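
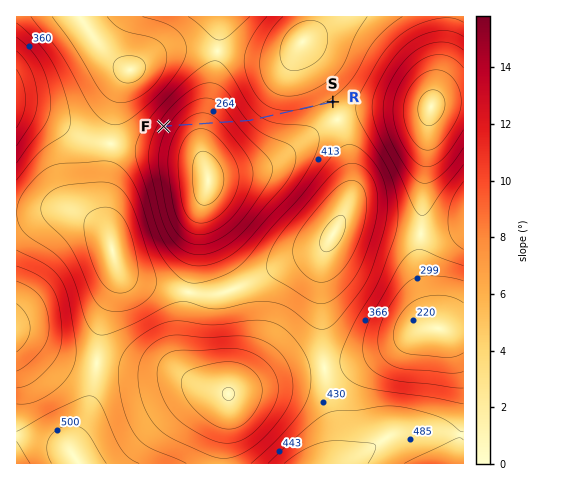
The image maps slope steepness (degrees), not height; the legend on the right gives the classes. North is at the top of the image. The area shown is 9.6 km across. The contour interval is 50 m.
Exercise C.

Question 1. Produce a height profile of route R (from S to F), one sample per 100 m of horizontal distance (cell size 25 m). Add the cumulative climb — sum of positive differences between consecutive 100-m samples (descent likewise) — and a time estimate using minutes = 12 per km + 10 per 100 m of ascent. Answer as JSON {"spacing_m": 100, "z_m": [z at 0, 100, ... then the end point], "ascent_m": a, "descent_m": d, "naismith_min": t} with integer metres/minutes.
{"spacing_m": 100, "z_m": [440, 444, 447, 449, 451, 452, 452, 451, 450, 448, 444, 440, 434, 427, 418, 407, 394, 379, 362, 346, 328, 310, 292, 274, 257, 243, 231, 222, 216, 215, 217, 224, 234, 248, 265, 285, 305, 321], "ascent_m": 118, "descent_m": 238, "naismith_min": 56}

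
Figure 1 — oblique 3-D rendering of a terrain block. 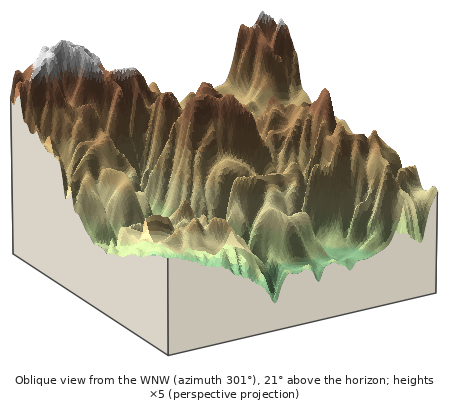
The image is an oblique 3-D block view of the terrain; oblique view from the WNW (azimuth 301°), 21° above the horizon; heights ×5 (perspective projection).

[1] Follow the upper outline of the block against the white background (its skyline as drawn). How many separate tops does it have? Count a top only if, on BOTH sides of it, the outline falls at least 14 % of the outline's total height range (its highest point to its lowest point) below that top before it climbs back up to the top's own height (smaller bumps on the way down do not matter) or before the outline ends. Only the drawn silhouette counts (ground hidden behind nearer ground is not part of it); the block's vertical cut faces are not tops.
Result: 2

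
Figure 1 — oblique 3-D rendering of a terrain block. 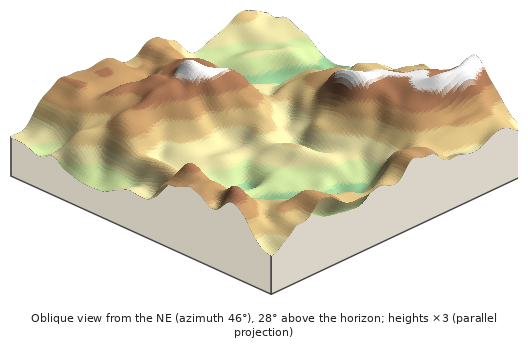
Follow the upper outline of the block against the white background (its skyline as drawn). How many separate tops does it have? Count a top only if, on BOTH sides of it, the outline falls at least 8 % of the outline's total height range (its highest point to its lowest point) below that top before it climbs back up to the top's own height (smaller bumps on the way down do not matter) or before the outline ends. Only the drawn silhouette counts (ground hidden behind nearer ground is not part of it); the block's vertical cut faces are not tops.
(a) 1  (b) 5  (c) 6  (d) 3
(d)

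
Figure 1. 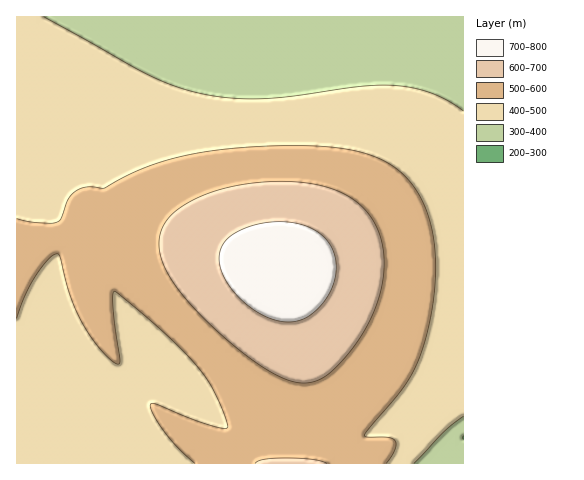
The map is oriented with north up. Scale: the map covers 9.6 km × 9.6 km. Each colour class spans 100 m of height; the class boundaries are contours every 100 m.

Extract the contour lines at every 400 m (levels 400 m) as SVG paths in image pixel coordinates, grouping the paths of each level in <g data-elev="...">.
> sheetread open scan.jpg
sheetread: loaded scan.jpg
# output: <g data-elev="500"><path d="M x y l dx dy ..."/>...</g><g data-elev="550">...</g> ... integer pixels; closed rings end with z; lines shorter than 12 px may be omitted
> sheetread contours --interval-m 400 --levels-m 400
<g data-elev="400"><path d="M414 463l30-31 19-16"/><path d="M463 111l-15-10-16-8-18-5-19-3-34 1-68 10-30 3-33-1-30-5-26-7-26-11-104-58"/></g>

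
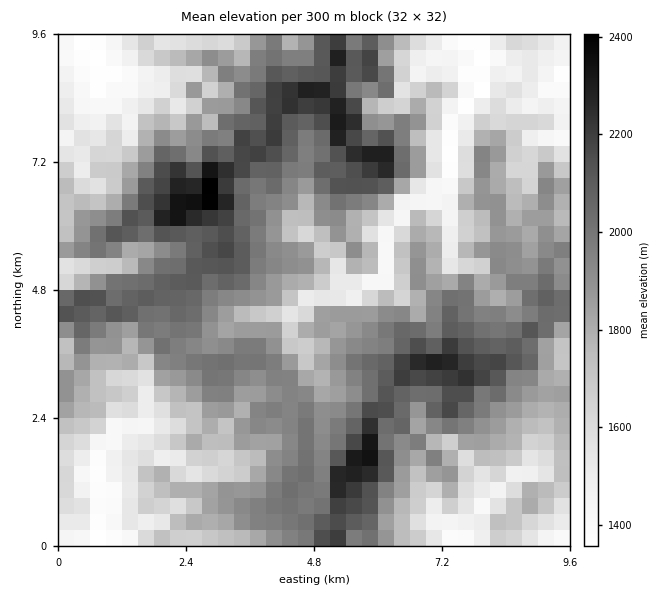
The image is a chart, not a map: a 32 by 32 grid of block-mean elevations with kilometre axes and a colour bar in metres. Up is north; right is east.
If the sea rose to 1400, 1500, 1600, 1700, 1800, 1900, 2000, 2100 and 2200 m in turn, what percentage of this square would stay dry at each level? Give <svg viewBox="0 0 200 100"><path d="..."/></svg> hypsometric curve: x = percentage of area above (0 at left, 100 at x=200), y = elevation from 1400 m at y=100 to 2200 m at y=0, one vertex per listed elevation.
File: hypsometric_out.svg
<svg viewBox="0 0 200 100"><path d="M189 100l-17-12-16-13-18-13-22-12-30-12-34-13-24-13-16-12"/></svg>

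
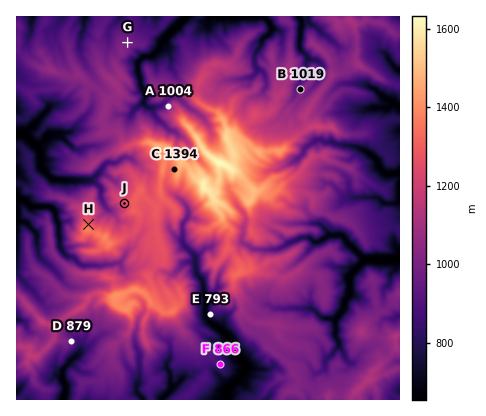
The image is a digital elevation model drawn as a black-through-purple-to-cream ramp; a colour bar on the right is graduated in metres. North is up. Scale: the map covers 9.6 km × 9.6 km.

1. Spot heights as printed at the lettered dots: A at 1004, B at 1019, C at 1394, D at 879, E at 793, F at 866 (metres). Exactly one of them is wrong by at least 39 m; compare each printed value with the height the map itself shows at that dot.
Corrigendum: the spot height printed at D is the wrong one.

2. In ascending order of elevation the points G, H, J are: G J H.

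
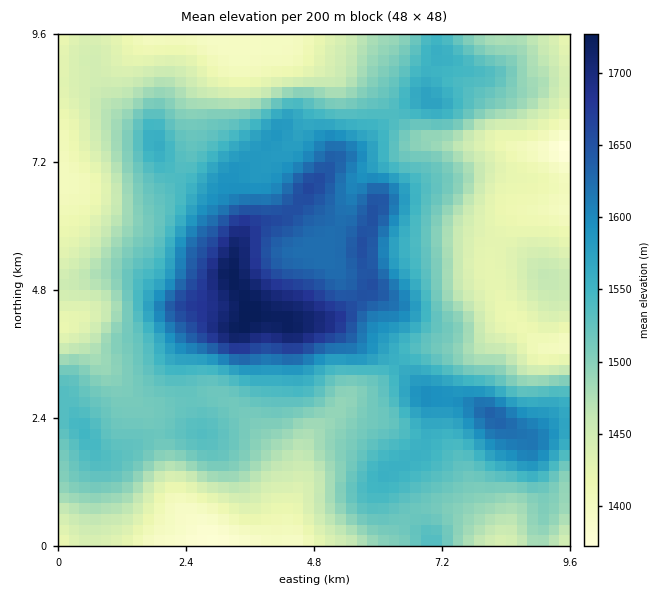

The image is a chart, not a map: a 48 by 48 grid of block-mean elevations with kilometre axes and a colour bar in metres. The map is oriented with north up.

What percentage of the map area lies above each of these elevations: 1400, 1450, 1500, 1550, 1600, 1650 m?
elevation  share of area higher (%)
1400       97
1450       77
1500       58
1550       29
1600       16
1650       7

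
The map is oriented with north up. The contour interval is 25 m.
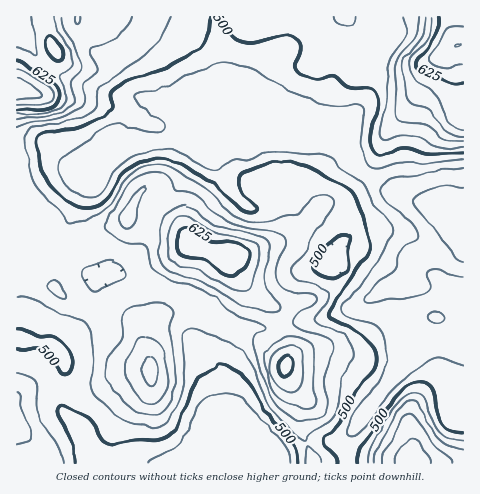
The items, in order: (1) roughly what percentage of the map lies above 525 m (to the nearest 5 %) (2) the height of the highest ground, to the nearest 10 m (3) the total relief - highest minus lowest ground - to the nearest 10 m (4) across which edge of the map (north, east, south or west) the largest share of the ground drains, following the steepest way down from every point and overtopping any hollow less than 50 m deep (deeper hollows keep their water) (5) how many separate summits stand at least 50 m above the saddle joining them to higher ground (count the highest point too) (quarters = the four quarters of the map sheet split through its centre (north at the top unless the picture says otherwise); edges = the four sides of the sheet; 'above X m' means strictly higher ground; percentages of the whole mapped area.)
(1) Roughly 40 % of the ground is higher than 525 m.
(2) The highest ground is at about 690 m.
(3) Highest minus lowest: about 280 m of relief.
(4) Most of the ground drains across the eastern edge.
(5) Counting only tops that stand 50 m proud, the map has 7 summits.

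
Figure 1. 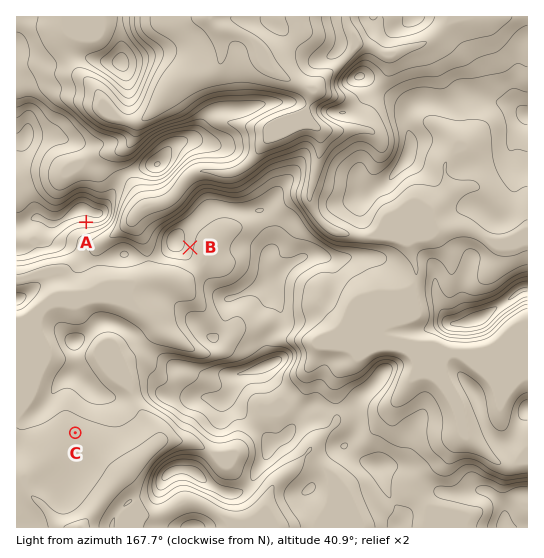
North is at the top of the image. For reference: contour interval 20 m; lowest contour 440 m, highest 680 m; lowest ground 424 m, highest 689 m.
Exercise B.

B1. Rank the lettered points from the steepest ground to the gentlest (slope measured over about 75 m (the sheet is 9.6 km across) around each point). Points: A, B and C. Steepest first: A B C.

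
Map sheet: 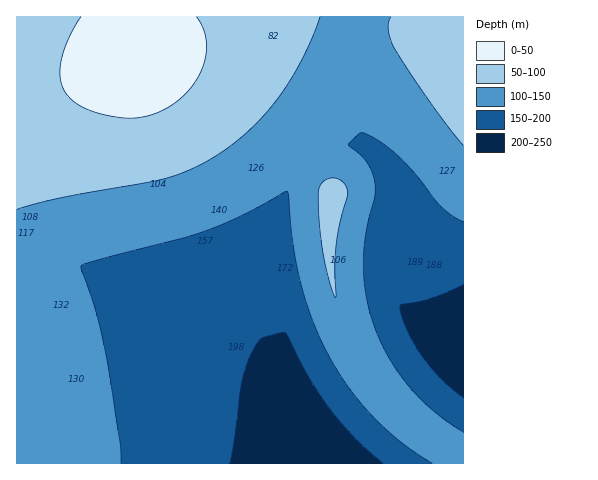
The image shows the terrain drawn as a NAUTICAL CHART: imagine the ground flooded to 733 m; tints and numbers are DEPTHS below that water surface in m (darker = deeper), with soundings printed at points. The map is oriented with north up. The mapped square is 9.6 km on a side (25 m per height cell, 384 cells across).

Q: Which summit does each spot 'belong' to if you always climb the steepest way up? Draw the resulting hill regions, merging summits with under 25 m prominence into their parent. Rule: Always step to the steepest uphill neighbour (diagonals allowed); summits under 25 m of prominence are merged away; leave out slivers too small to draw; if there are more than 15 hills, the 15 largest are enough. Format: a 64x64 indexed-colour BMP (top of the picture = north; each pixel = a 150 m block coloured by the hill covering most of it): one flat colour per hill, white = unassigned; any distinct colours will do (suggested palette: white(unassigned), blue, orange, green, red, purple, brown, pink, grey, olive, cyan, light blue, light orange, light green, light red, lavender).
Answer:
<image width="64" height="64" href="data:image/bmp;base64,Qk12CAAAAAAAAHYAAAAoAAAAQAAAAEAAAAABAAQAAAAAAAAIAAATCwAAEwsAABAAAAAAAAAA////ALR3HwAOf/8ALKAsACgn1gC9Z5QAS1aMAMJ34wB/f38AIr28AM++FwDox64AeLv/AIrfmACWmP8A1bDFABEREREREREREREREREREREREREREREREiIiIiIiIiIiERERERERERERERERERERERERERERERESIiIiIiIiIiIRERERERERERERERERERERERERERERESIiIiIiIiIiIhERERERERERERERERERERERERERERERIiIiIiIiIiIiERERERERERERERERERERERERERERERIiIiIiIiIiIiIRERERERERERERERERERERERERERERIiIiIiIiIiIiIhEREREREREREREREREREREREREREREiIiIiIiIiIiIiEREREREREREREREREREREREREREREiIiIiIiIiIiIiIRERERERERERERERERERERERERERESIiIiIiIiIiIiIhERERERERERERERERERERERERERESIiIiIiIiIiIiIiERERERERERERERERERERERERERESIiIiIiIiIiIiIiIRERERERERERERERERERERERERERIiIiIiIiIiIiIiIhERERERERERERERERERERERERERIiIiIiIiIiIiIiIiEREREREREREREREREREREREREREiIiIiIiIiIiIiIiIRERERERERERERERERERERERERESIiIiIiIiIiIiIiMxERERERERERERERERERERERERESIiIiIiIiIiIiIjMzERERERERERERERERERERERERERIiIiIiIiIiIiIjMzMRERERERERERERERERERERERERIiIiIiIiIiIiIjMzMxEREREREREREREREREREREREREiIiIiIiIiIiIjMzMzERERERERERERERERERERERERESIiIiIiIiIiIiMzMzMRERERERERERERERERERERERERIiIiIiIiIiIiMzMzMxERERERERERERERERERERERERIiIiIiIiIiIiIzMzMzEREREREREREREREREREREREREiIiIiIiIiIiIzMzMzMRERERERERERERERERERERERESIiIiIiIiIiIjMzMzMxERERERERERERERERERERERERIiIiIiIiIiIjMzMzMzEREREREREREREREREREREREREiIiIiIiIiIiMzMzMzMRERERERERERERERERERERERESIiIiIiIiIiIzMzMzMxERERERERERERERERERERERERIiIiIiIiIiIjMzMzMzEREREREREREREREREREREREREiIiIiIiIiIjMzMzMzMRERERERERERERERERERERERESIiIiIiIiIiMzMzMzMxERERERERERERERERERERERERIiIiIiIiIiIzMzMzMzEREREREREREREREREREREREREiIiIiIiIiIjMzMzMzMRERERERERERERERERERERERESIiIiIiIiIiMzMzMzMxEREREREREREREREREREREREREiIiIiIiIiIzMzMzMzERERERERERERERERERERERERESIiIiIiIiIjMzMzMzMRERERERERERERERERERERERERIiIiIiIiIiMzMzMzMxEREREREREREREREREREREREREiIiIiIiIiIzMzMzMzERERERERERERERERERERERERESIiIiIiIiIjMzMzMzMREREREREREREREREREREREREREiIiIiIiIiMzMzMzMxERERERERERERERERERERERERESIiIiIiIiIzMzMzMzERERERERERERERERERERERERERIiIiIiIiIjMzMzMzMRERERERERERERERERERERERERESIiIiIiIjMzMzMzMxERERERERERERERERERERERERERIiIiIiIiMzMzMzMzERERERERERERERERERERERERERESIiIiIiMzMzMzMzMREREREREREREREREREREREREREREiIiIiMzMzMzMzMxERERERERERERERERERERERERERERESIiEzMzMzMzMzEREREREREREREREREREREREREREREREREzMzMzMzMzMRERERERERERERERERERERERERERERERETMzMzMzMzMxERERERERERERERERERERERERERERERERMzMzMzMzMzEREREREREREREREREREREREREREREREREzMzMzMzMzMRERERERERERERERERERERERERERERERETMzMzMzMzMxERERERERERERERERERERERERERERERERMzMzMzMzMzERERERERERERERERERERERERERERERERMzMzMzMzMzMREREREREREREREREREREREREREREREREzMzMzMzMzMxERERERERERERERERERERERERERERERETMzMzMzMzMzERERERERERERERERERERERERERERERERMzMzMzMzMzMREREREREREREREREREREREREREREREREzMzMzMzMzMxERERERERERERERERERERERERERERERETMzMzMzMzMzERERERERERERERERERERERERERERERERMzMzMzMzMzMRERERERERERERERERERERERERERERERMzMzMzMzMzMxEREREREREREREREREREREREREREREREzMzMzMzMzMzERERERERERERERERERERERERERERERETMzMzMzMzMzMRERERERERERERERERERERERERERERERMzMzMzMzMzMxEREREREREREREREREREREREREREREREzMzMzMzMzMz"/>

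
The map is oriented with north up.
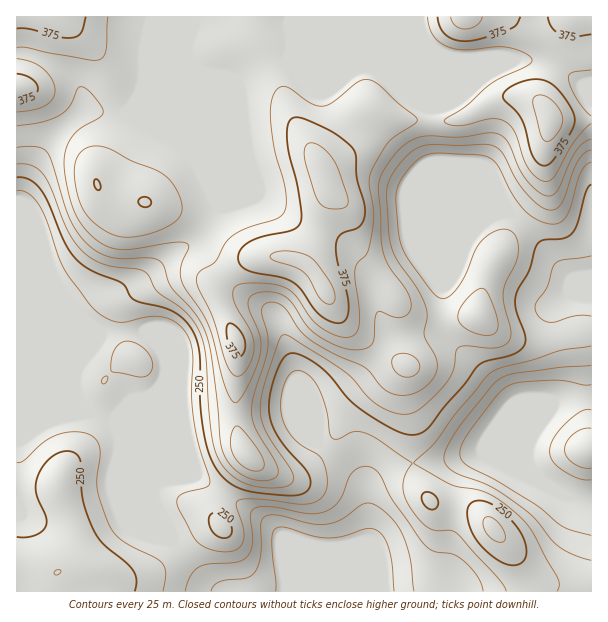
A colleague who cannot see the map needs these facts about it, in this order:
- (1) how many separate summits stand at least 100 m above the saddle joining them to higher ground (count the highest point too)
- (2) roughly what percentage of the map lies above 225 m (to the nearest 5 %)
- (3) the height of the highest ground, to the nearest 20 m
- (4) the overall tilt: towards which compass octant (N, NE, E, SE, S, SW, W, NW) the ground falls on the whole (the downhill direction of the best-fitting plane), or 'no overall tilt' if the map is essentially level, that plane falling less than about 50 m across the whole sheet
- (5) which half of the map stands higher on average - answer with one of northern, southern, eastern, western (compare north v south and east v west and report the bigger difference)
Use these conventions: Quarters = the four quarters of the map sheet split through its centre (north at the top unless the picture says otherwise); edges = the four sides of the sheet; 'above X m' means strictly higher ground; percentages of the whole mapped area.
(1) There is 1 summit with 100 m or more of prominence.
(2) Ground above 225 m makes up about 70 % of the sheet.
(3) The highest ground is at about 420 m.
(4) The general tilt is down to the south (the land rises towards the north).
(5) Taken as a whole, the northern half is higher than the southern.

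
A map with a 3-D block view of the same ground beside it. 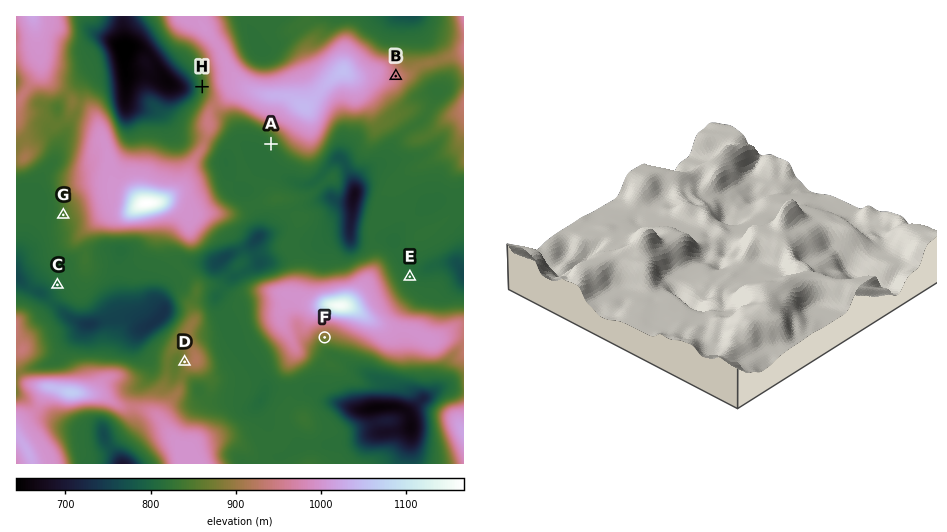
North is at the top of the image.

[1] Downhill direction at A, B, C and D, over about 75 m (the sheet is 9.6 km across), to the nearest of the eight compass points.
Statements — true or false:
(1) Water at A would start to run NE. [false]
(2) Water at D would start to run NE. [false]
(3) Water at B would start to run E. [true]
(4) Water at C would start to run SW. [true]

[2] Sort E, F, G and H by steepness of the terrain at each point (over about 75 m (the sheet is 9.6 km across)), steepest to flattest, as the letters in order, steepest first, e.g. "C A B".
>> H F G E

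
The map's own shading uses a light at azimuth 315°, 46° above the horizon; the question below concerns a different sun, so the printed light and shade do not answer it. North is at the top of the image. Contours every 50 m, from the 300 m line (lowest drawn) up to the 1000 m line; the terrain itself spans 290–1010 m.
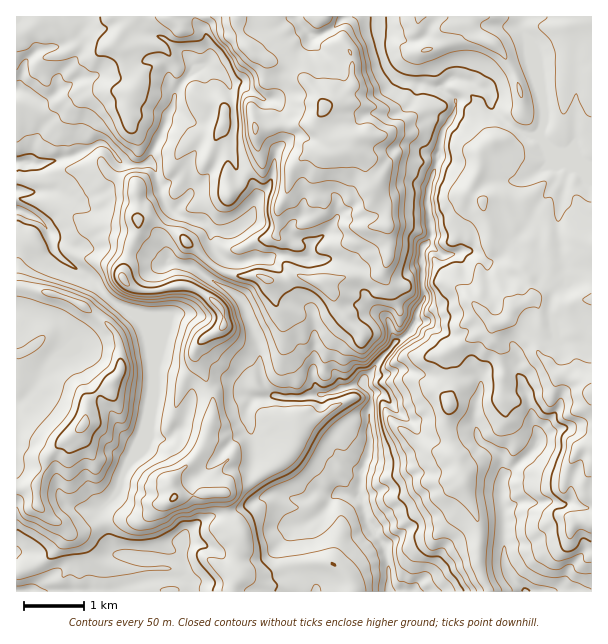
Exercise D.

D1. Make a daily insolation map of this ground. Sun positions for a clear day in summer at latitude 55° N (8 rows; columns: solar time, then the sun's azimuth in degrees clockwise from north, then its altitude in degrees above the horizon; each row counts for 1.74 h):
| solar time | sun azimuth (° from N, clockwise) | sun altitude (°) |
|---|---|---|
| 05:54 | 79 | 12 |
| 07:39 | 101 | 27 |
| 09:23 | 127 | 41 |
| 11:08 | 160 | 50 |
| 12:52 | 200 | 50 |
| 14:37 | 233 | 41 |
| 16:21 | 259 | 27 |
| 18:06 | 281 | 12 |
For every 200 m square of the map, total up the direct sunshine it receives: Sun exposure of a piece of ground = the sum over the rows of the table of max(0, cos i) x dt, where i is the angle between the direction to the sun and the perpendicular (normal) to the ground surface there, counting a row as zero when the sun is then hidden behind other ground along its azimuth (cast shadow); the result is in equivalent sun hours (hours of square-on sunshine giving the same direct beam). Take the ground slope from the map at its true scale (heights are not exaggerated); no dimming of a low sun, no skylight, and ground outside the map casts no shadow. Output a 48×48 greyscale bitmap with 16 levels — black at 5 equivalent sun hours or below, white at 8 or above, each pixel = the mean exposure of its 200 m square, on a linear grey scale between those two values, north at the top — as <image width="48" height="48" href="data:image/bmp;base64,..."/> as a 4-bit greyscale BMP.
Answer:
<image width="48" height="48" href="data:image/bmp;base64,Qk32BAAAAAAAAHYAAAAoAAAAMAAAADAAAAABAAQAAAAAAIAEAAATCwAAEwsAABAAAAAAAAAAAAAAABEREQAiIiIAMzMzAERERABVVVUAZmZmAHd3dwCIiIgAmZmZAKqqqgC7u7sAzMzMAN3d3QDu7u4A////AP7e7d3cu6uqm83Lu8zMqord3d3Zed7t3d/szd3MzMut67uqvN3biXnt3e3Ii+7+75rf7duru7q9qbp2iquXiWre/tzKq97v3czO/9zN3cumnMyYVmV4hknN/ty6mrvN/N7+7d3//+uc3MmJiJiag72avty6msy83v/+mL3d7/64q6arq6maeNvbrNy6marLze/GWKqIvv/+vGarvMqYS+zN3N25qqiXZ8qIzduImc7v/9uKqauEa8zd3d2pm6qbvcu77e2Zm7iIiK79zLzLrLrN3N2ri8zNzJnN7v2nZ3m4h4rf/cvKiKzaq7u8maqbzLre7u3IMAO8q7qs79u4l5qszLmsu3h43Kmu7tnal4VcyKq7vduqmKzMu6mJ3ad2vKmK3s3MmJh6y3q7vN2pl73amqmd/cqZWaqFfNzdqMuZypq7u87Jhrx5vLrM7rvZirqXWKvsqJyoqJq7u7z8Y5F8vN3M3L7s/bupiJ3aqGy5mZl1ITOOxTXMzLy83a7qrcu6lp3KqWvLqq3L3aggBI3Myay5upvNu8y7lVjLqWrdqsy+7s79Z5rKmrury8zNycy7qGOJh2ndzcy87bzfyoyt3czcq925mczLuph2V3nd3dy83d3u/BG7zd3u3dyqqrvMu7uXeIh+/+qc3d3e7sABaK7uzMq7u7q7zM2FiJdUv8ec3c3eypkwJavN3sy7y7urzdgEmZlCWUWd3b3sdUqiW5zbvMu8u7zN7WA6zM3d5ia9y6zZrO6ii7y5q8y8zN7sUATu7u79EDvtzN7czf72Pcqaqbu5moQAAFzbQkhgCP/t3v283uygbLiaqrmrqSI2abt2hSAF6lQyqUWJu9yAGJmqvKq7u5q5vaYnrLveZpZHVXibzM3DMUiLuqu7zLyauZh7zM7oi77//szd3cu1Ctu9y7u7zKpqzLuK3NtXl0SMvOqb3uy9Vs3Mu6u7umKdy6qszZEoy6dK3O7Lq8q5GM3Lu7uqq0zsuYmJqEjd7rmc7t3bvLqYO83Lu8u6u9y6qquZlZ2r3sl33d3NzcqoK827u7u7ury7zMuqqIy7qrq2vd3tzMmZJpqomZu7qrq8zMySJtzdqazXvd7u27u9ZJm8u7mrq3d3irpVWL3MuK3Wnd7u7Ku7o5q8zMy7u/7uyFXP6qzJqq3JeczNy5i6lru8zLu7vN3d3bz/6mqqqpzeuau7ze3NxpmLupvMzN3N3N7dzXmJqXrN7dy5eFeqyWmXady8zN3c3d7Mu6mrp4maqZzLlmVqvXmYrdu8zMu93u28zdrMtHZHq6u8yWaIqpmpm7q8zJ3rvMy7y7q5dXLey7iaqFZ4Z9uaq5q7u+7dyqmaq813ibrd3JialXic3arLy4u7vMzezdzLrNuZm+/typqrl4rf7e3M6pu7u+q97N7czNirvO66upm7h5ne/u7e2au7zN7LvKvLzKzs3sqqqXi5R5qYnO/tmbzMzM3d3Kmru+7JzLqqqckkaarNvMymeszMzLvMy7y83eud28u7mt6zi7vMy7vMzLqqvA=="/>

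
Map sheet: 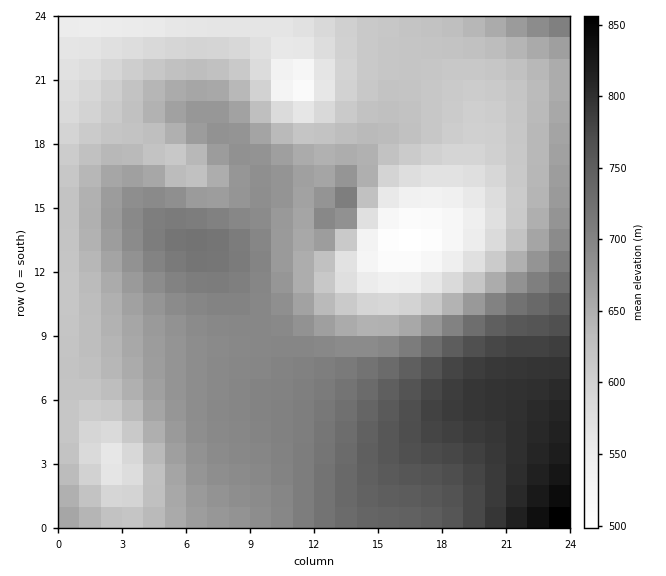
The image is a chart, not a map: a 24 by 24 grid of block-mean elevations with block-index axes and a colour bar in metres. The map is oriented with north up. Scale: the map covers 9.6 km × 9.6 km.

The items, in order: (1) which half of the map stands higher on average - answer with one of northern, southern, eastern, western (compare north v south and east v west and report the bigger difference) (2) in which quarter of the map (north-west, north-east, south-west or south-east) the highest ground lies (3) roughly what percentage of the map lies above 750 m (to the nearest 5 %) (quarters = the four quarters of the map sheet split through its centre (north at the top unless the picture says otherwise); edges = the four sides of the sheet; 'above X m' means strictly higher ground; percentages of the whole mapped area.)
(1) The southern half stands higher on average than the northern half.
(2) The highest ground is in the south-east quarter.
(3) Ground above 750 m makes up about 15 % of the sheet.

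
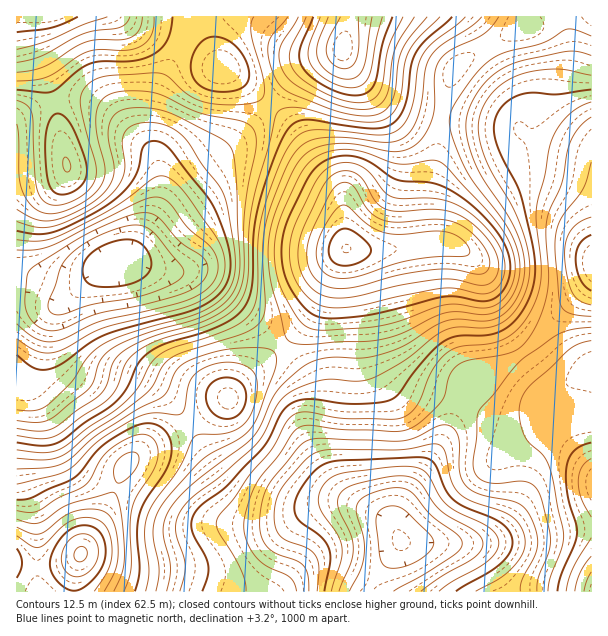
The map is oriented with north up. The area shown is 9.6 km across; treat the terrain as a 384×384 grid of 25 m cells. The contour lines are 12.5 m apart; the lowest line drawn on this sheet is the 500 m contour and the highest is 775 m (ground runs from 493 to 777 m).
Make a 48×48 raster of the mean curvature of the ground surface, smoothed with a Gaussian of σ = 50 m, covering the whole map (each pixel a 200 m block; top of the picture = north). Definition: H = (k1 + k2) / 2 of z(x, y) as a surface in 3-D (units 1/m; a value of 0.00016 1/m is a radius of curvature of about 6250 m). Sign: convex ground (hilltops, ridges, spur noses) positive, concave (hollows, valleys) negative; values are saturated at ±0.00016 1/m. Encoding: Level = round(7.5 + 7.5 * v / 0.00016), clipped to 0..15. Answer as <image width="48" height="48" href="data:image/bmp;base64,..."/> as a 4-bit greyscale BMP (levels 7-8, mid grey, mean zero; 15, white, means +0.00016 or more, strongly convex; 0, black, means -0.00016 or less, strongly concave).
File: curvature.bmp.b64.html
<image width="48" height="48" href="data:image/bmp;base64,Qk32BAAAAAAAAHYAAAAoAAAAMAAAADAAAAABAAQAAAAAAIAEAAATCwAAEwsAABAAAAAAAAAAAAAAABEREQAiIiIAMzMzAERERABVVVUAZmZmAHd3dwCIiIgAmZmZAKqqqgC7u7sAzMzMAN3d3QDu7u4A////AGVXrKdniHZneIiJvMlTNXd3eJmqmHd4m3VZ39qImYd4iZmJvMqGVVZmZ3d4mYh4q5Zr//2YeIiImZh3mru5dURERVRFZ3ZmiaVb//6WVWd4iIdVaKu7lkREQzIiNFVVZ5RJ//6WREVmZ4dURoqqllRUQyESI1ZlVWI3zuynQzREVndkRniYdURVVEM0RWd3ZkI3mZqoZDMzRoh1RXdlQzRVZ4d3d3d4iERndmeZhlREV4hlVWZURENFebu6l2ZommeIdmeaqYdmd3dVVmVEVVMzat3cqGVXq5mYd4q7u5iIiHZVZmVVZ2QzWM3cqGVXrKqHec3dy6mIiHZmd2VWd3ZURpzLqHZnq6hkat//7KiImYh3dlVWd3iGRGmqmId3iYYyWM3v/ad3mrqXVVZ4iIq4U0eZiIh3d1MSR4m+/Zdnm92VM1eZmJvKY0eYiIiHZTIjVlV6y4Zorf6kEliqmavKdmiYiJmHZjM0VTJHmGZ5v/+kI2mqmau6h4iIiZmHd1VVVCEldmeKz/6mVniJmZmZd3dmeaqYh3d2ZUNGd4mrzMupiHd4iIiHZVVVaJmZiJmIiIiJmru7uqmamHZnh3d3ZERERniZmaiImru7ze3LupmZh2VWd3eHZDRERFZ5qpdWiru7ze3LupiIeHdmd4iIZDRVQzRpq2QzV5mZmruqupiHeJh2d4iYZDRndTNXmlMRNXdmZmZnmZh2aJmHd4iYdTWLpkNGeFQiNFVEMzIkZ4h2Z5mHd3eIdla+2FNFVnZVRERDMyEAE2iHeJqYh2Z4h2jf+mRWVYiHZVRERDIAAEipmry6mHd4h3nv/HVmVGd3ZVVVRVQgACi7q83cupiIiIr//oZmREVUMzRURVZBADjMu87u3Lu6qq3//YZVQ0VTIRI0RWh0EUnMur3+3MzMzd//63VEM2iGMQEjNXmXQ1i8uaztyqvM3v/9uGRERZvchDIjRYmXZVesuZrMqHiavd25dlRVV6z/2oZURXiHZVabqYnMlURniqqXZVVmaJvv/8qGVWZ3ZUV5qIrdpTNWd4h2VWd3eInP//yoZVZ3dlVomIvvx0Rnd3dlVXiYd2eu/+ypdlaJl1RXmZv/6nZ4iIhlRXmYd2ad/smIdleKl1RHmqvv64d4iZhlVomXZmau/IZVVFeJh1RGmqq9yod4mqhlVomXVme+6mREM0Z3dlRFiZmamGZomqhUVomXVVe9yWREREVmZVRWiamIdURpq5dURXmYZUasqFRVZmZ3ZmZnmrmGUyN6u5dURWiYdUV5h1VWd3iZiId4m7l1MQNqy6hkRWeJdkVmZlVnd3mruqqZmZdSEBN6zLl1RVZ4iHd2VVZnd3iszNyod2QgATaKzcqGVVVniZmXVFVndmeb3tyWRDEAA2ms7+yoZVVWeKqoVEV4h2Z6zMp1RCAABIq87+3KmHd2Z5mYZEabqGVompdmZkEAFYqqzdzLuqqYZ4iZhmi8uWVniHd4mWMRJYh3iZmqvNy5eIiqmIm8p1V3d3eKzJUyNXd2Vnd4rMqHeA=="/>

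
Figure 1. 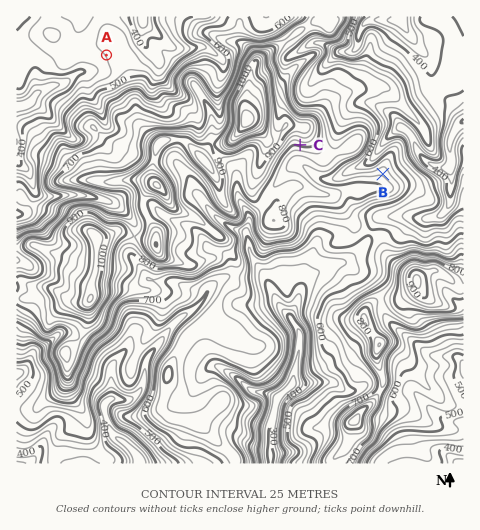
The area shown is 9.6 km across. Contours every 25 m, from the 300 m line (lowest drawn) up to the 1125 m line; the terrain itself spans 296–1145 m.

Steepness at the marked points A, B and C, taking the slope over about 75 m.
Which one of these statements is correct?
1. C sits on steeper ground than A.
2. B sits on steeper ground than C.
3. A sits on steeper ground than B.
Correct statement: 1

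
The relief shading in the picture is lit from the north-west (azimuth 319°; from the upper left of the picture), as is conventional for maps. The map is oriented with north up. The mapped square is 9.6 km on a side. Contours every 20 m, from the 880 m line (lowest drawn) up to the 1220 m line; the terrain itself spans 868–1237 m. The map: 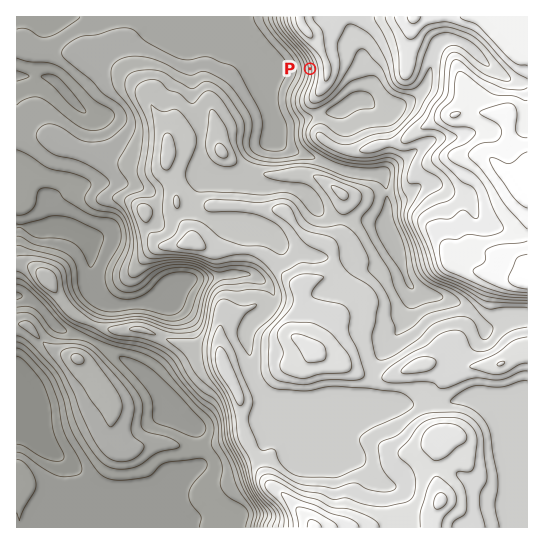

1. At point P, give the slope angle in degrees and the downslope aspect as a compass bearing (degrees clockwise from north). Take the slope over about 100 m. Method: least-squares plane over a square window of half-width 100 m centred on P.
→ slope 19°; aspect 264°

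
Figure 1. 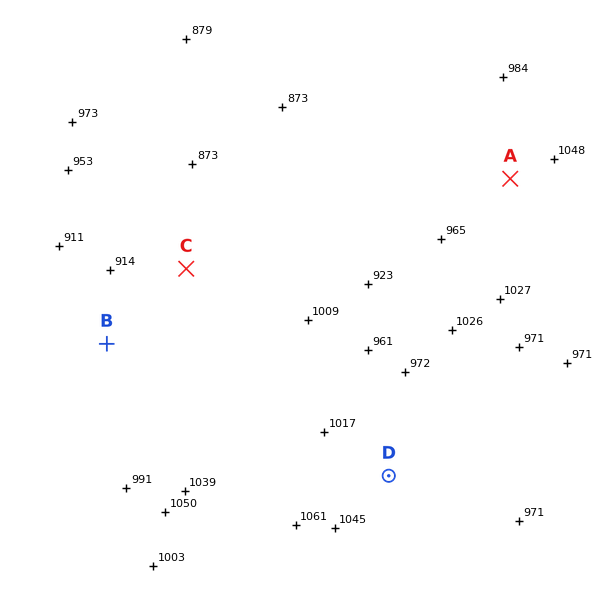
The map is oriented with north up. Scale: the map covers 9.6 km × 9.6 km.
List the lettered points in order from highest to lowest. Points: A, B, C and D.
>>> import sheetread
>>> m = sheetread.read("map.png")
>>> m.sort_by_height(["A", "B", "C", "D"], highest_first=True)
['A', 'D', 'B', 'C']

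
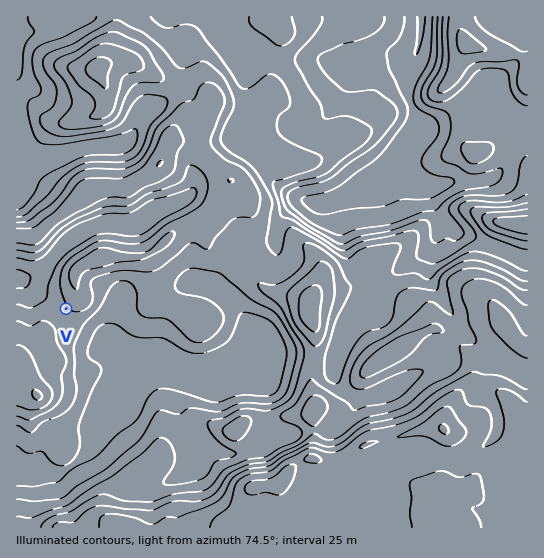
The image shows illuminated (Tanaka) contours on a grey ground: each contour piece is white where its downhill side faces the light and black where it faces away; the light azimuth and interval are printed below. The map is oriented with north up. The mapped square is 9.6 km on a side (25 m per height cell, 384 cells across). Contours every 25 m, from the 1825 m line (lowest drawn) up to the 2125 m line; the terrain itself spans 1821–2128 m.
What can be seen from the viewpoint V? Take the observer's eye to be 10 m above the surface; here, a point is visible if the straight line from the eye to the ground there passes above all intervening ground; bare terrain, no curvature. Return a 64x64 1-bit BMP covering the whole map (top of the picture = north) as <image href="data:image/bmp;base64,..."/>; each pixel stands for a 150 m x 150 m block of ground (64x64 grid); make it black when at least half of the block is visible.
<image width="64" height="64" href="data:image/bmp;base64,Qk0+AgAAAAAAAD4AAAAoAAAAQAAAAEAAAAABAAEAAAAAAAACAAATCwAAEwsAAAIAAAAAAAAA////AAAAAAAfn//AAAAAAA///+AAAAAAB///4AAAAAAD///wAAAAAAH8H/gAAAAAAfwD/4AAAAAA/gH/wAAAAAD/gP/AAAAAAH/A/PAAAAAAf8DAf8AAAAB/8MAf8AAAAH//4Bx/CAAAf//wCB/4AAB///j4B/gAAH////gD/AAAP////AH8ABA////8AD4EMT////wABxghv///+CABgGH////4MAAAwf///jg4AADvf/+AGB4AAP4//AAYBwAA/g/+ABwAAAD+Af4AOAAAAP4B/wB4AAAA/wA/AHgAAAD/AAAB8AAAAP8AAAH4AAAA/wAAAfgAAADiAAAAOAAAAOAAAAAMAAAA4AAAAAAAAADgAAAAAAAAAPAAAAAAAAAA8AAAAAAAAAC4AAAAAAAAAAgAAAAAAAAABAAAAAAAAAAAAAAAAAAAAAAAAAAAAAAAAAAAAAAAAAAAAAAAAAAAAAAAAAAAAAAAAAAAAAAAAAAAAAAAAAAAAAAAAAAAAAAAAAAAAAAAAAAAAAAAAAAAAAAAAAAAAAAAAAAAAAAAAAAAAAAAAAAAAAAAAAAAAAAAAAAAAAAAAAAAAAAAAAAAAAAAAAAAAAAAAAAAAAAAAAAAAAAAAAAAAAAAAAAAAAAAAAAAAAAAAAAAAAAAAAAAAAAAAAAAAAAAAAAAAAAAAAAAAAAAAAAAAA=="/>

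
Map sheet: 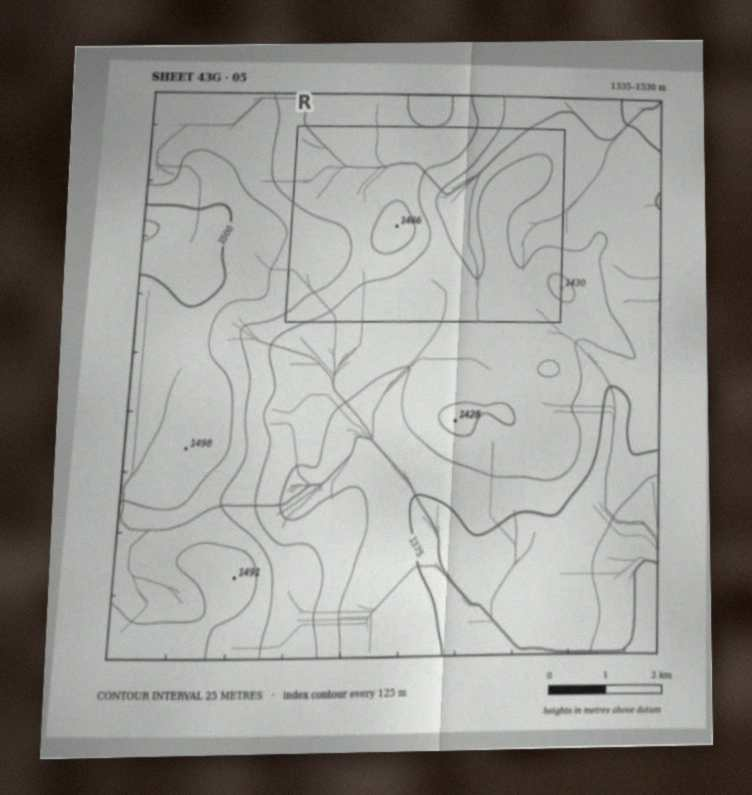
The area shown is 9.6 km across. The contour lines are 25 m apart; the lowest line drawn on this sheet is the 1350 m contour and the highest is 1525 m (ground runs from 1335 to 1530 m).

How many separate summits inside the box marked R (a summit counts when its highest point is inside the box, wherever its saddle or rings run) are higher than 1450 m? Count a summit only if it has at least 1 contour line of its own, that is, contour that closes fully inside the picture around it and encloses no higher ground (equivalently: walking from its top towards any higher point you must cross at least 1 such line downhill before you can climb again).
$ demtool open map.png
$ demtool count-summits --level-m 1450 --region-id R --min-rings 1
1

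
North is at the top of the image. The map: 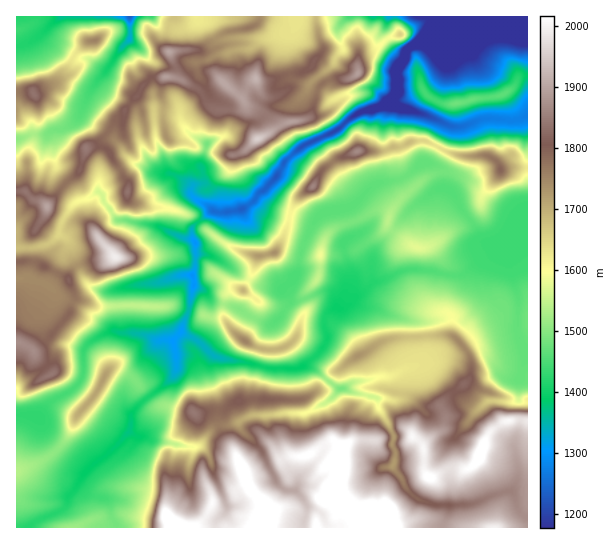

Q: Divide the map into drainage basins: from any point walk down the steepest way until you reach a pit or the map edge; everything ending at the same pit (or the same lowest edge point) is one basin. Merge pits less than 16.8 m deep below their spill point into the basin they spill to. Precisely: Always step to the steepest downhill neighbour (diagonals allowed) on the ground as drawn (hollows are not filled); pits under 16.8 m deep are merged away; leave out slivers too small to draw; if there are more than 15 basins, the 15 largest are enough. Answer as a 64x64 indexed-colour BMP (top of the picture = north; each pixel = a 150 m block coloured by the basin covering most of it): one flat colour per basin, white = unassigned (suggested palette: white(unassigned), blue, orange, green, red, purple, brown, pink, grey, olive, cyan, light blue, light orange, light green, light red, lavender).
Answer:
<image width="64" height="64" href="data:image/bmp;base64,Qk12CAAAAAAAAHYAAAAoAAAAQAAAAEAAAAABAAQAAAAAAAAIAAATCwAAEwsAABAAAAAAAAAA////ALR3HwAOf/8ALKAsACgn1gC9Z5QAS1aMAMJ34wB/f38AIr28AM++FwDox64AeLv/AIrfmACWmP8A1bDFABERESIRERERERIiIiIiIiERERERERERERERERERERERERESIiIiIRIiIiIiIiIiIRERERERERERERERERERERERERIiIiIiIiIiIiIiIiIhERERERHu7u7hERERERERERIiIiIiIiIiIiIiIiIiIiERERERHu7u7u4RERERERERIiIiIiIiIiIiIiIiIiIiERERERHu7u7u7hEREREREREiIiIiIiIiIiIiIiIiIiEREREREe7u7u7u4RERERERESIiIiIiIiIiIiIiIiIiIRERERERHu7u7u7hERERERERwiIiIiIiIiIiIiIiIiIREREREREe7u7u7uERERERERHMwiIiIiIiIiIiIiIiIhERERERER7u7u7u4REREREREczMwiIiIiIiIiIiIiIhERERERERHu7u7u7hERERERERzMzMIiIiIiIiIiIiIiERERERERGO7uERHuERERERERHMzMwiIiIiIiIiIiIiERERERERiIgREREREREREREREczMzMIiIiIiIiIiIiERERERERiIiBERERERERERERERzMzMwiIiIiIiIiIiIRERERERGIiBERERERERERERERHMzMzMIiIiIiIiIkQRERERERGIiIgREREREREREREREczMzMzCIiIiJERERERBEREREYiIiIERERGIgRERERERzMzMzMwiIiJEREREREREERERGIiIiBERGIiIERERERHMzMzMwSIiIkREREREREQRERERiIiIGIiIiIiBEREREczMzMERQiIkRERERERERBEREREYiIiIiIiIiIgRERERzMxMFERCIkREREREREREQRERERGIiIiIiIiIiIERERHMxERERERERERERERERERBERERERiIiIiIiIiIgREREcxEREREREREREREREREREERERERERiIiIiIiIiBERERzAREREREREREREREREREVVEREREREYiIiIiIiBEREREAAEREREREREREREREREVVVVEREREREYiIiIiHcREREQAABERERERERERERERBFVVVUREREREREREREXd3cRERAAAARERERERERERERBEVVVVVERERERERERERd3d3d3cAAABERERERERERESqERFVVVURERERERERERF3d3d3dwAAAARERERERERKqqoREVVVVRERERERERERF3d3d3d3AAAABKqqqqqqqqqqqhERVVVVEREREREREREXd3d3d3cAAAAKqqqqqqqqqqqqoRVVVVURERERERERERd3d3d3dwAAAAqqqqqqqqqqqqqrtVVVVVERERERERERF3d3d3d3AAAAGqqqqqqqqqqqq7u1VVVVVRERERERERERd3d3d3cAABEaqqqqqqqqqqq7u7tVVVVVERERERERERF3d3d3dxERERERGqqqqqqqu7u7u1VVVVURERERERERF3d3d3d3ERERERERu7u7u7u7u7tmZlVVVREREREREREXd3d3d3cRERERERu7u7u7u7u7ZmZmZVVVEREREREREXd3d3d3dxERERERu7u7u7u7u7ZmZmZlVVVREREREREREXd3d3d3ERERERG7u7u7u7u7ZmZmZmZVVVURERERERERF3d3d3cREREREbu7u7u7u7ZmZmZm/1VVVVVRERERERERd3d3dxEREREREbu7u7u2ZmZmZv//VVVVVVVRURERERERd3d3ERERERERG7ZmZmZmZmZv///1VVVVVVVVERERERF3d3cRMzERERERZmZmZmZmZm////9VVVVVVVUREREREXd3dwMzMxERERFmZmZmZmZmb/////VVVVVVVVURERERF3d3AzMzMREREWZmZmZmZmb//////1VVVVVVVVERERERd3cDMzMzEREWZmZmZmZmZv/////xVVVVVVVVVVEREREXdwMzMzMRERZmZmZmZmZv////8REVVVVVVVVVVRERERERADMzMxERZmZmZmZmZm////8REREVVVVVVVVVUREZmREAMzMzMRZmZmZmZmERER//8RERERERmZVVVVmZmZmZEQAzMzMzNmZmZmEREREREf/xERERERGZmZmZmZmZmZkRADMzMzM2ZmZmYRERERERERERERERERmZmZmZmZmZmREAMzMzMzNmZmYRERERERERERERERERGZmZmZmZmZmZEQADMzMzMzNmZhERERERERERERkREREZmZmZmZmZmZkRAAMzMzMzM2ZmERERERERERERGZkRERmZmZmZmZmZmREAAzMzMzMzNmYREREREREREREZmZERGZmZmQAACZmZEQAzMzMzMzM2ZhEREREd0RERERGZmZmZAAAAAAABERERMzMzMzMzMzNmEREREd3REREREZmZmZAAAAAAAAEREREzMzMzMzMzMzMzERERHd3d3RERERGZAAAAAAAAARERETMzMzMzMzMzMzMREREd3d3d3dERERAAAAAAAAABERERMzMzMzMzMzMzMxERER3d3d3d0REREAAAABAAABEREREzMzMzMzMzMzMwERERHd3d3d3dEREQAAABEQAAERERETMzMzMzMzMzMzAAAA3d3d3d3d0RERERAAERAAERERERMzMzMzMzMzMzMAAAAN3d3d3d3REREREQEREAAREREREzMzMzMzMzMzMwAAAAAA3d3d3dEREREREREAABERERETMzMzMzMzMzMzMAAAAAAN3d3dEREREREREQAAERERER"/>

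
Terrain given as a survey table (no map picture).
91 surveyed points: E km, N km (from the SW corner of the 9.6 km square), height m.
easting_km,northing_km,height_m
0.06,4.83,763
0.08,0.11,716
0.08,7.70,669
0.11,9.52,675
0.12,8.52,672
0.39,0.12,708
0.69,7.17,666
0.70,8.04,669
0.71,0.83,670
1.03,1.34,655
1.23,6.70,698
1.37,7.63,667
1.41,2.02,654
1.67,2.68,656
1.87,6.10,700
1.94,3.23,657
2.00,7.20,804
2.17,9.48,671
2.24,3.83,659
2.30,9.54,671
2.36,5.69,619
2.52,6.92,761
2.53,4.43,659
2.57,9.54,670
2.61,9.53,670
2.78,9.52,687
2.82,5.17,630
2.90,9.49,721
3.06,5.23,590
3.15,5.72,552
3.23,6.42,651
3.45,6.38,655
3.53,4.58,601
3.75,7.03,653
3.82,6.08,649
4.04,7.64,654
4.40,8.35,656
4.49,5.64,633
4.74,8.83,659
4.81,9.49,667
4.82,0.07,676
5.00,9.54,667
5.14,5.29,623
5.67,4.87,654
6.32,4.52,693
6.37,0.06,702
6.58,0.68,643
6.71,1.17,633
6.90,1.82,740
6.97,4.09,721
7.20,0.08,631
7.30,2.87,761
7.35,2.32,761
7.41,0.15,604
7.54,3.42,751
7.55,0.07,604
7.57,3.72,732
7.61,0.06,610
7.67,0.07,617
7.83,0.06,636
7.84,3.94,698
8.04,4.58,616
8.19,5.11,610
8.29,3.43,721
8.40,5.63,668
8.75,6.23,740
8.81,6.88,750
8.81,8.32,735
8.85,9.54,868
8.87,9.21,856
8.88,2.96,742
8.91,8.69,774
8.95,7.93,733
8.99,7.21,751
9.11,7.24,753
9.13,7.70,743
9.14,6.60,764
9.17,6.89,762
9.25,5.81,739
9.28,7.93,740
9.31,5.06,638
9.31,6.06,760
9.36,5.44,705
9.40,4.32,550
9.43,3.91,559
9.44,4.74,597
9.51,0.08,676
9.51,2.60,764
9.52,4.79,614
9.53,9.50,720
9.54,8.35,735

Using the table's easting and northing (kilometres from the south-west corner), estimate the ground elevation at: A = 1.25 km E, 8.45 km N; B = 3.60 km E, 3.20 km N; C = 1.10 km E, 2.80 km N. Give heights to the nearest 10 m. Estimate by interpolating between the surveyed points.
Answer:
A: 670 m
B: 670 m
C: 650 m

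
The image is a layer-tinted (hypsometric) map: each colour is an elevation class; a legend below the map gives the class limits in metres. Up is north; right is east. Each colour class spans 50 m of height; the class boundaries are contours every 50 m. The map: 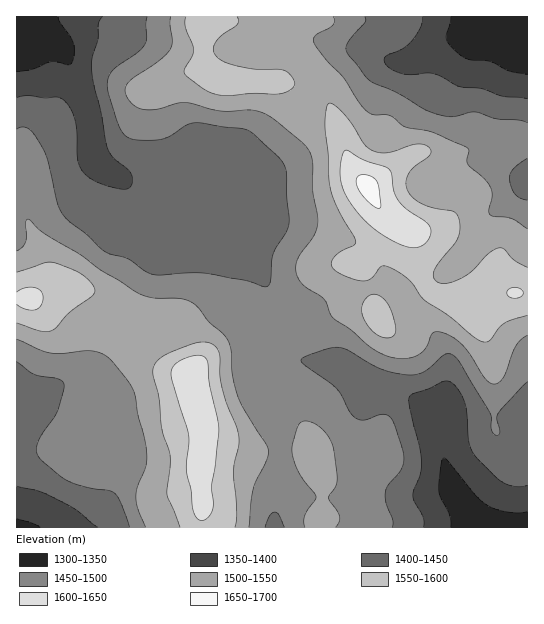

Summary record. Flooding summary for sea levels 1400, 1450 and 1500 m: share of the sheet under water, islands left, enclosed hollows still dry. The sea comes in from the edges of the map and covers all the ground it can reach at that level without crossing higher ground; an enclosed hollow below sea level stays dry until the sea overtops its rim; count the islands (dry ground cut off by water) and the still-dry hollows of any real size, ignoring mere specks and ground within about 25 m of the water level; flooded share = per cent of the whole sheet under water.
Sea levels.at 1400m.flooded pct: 12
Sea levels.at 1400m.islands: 0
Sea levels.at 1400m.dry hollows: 0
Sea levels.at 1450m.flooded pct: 35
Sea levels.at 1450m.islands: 0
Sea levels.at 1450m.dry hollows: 0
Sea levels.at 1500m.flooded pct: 62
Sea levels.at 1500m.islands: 0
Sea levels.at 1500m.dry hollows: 0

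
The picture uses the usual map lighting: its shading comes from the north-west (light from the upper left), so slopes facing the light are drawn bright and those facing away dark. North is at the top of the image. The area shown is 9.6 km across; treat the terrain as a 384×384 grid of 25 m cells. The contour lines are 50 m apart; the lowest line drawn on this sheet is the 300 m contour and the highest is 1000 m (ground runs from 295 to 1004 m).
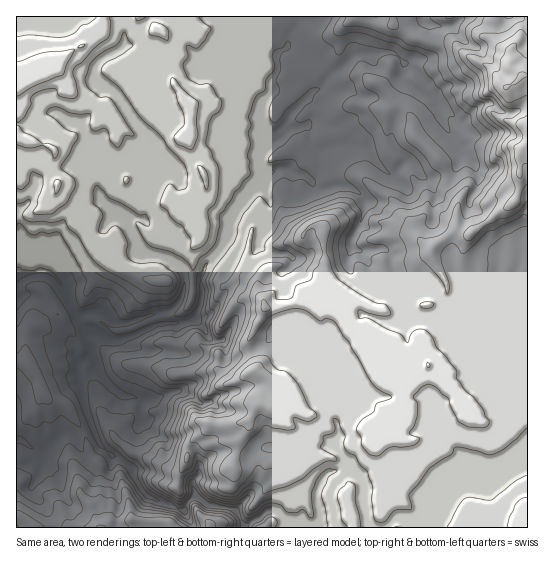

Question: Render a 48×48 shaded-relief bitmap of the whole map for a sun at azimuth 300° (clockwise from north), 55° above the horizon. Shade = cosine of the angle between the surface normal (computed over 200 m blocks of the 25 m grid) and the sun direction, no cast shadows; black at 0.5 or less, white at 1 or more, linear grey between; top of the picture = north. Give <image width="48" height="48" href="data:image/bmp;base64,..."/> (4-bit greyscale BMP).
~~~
<image width="48" height="48" href="data:image/bmp;base64,Qk32BAAAAAAAAHYAAAAoAAAAMAAAADAAAAABAAQAAAAAAIAEAAATCwAAEwsAABAAAAAAAAAAAAAAABEREQAiIiIAMzMzAERERABVVVUAZmZmAHd3dwCIiIgAmZmZAKqqqgC7u7sAzMzMAN3d3QDu7u4A////AKqrzMyry7uGzqZErHR2vciIeImrzMu8y4mszMysuZh87IiqV6d2rMibhpmavMu83YrMzMqslHulm5UZk2hmrbetp3iau7q93orM3Kq8dqlxWoUBmGdlrsituIiJq6q83Xm83Zm7jMzFPMpzaYdSbcmsqYiImqqrvJm8zJmqq93ZK9yGeZlyBquqmZh4iZmaqpmsy6mLvN3tZ8yXmqqpZXiXZ4d4iZmImpmry5mqu93uuJuWeZmZiLu4VnZniIiHiKmZqpu6m97uyZmXWIiHZ7zKd4h2mXd3eJiImZvJis7u3LqpZndmZ63bh3iYmodmd7mIh5u6mr3//LzLmHd3V6zdyWaJqpiIdsuYh6yqqr3vzO7cqYh2equ8y5d6u5iah7uXeKupqqq+/rvcuphlirq6qpeJqpmaqLqWeaqqmJh4vuy6uqhnm6q6qYd4iImaqal2eau6mau6ve7tqIiJqqq7qaqHd4maqZh3eKvMu8zM3t3uyHmZqqu7mKyneImqqqh4iJvMzMzMzu3supiZu6uqmKymiZmqqql3iJqrzdy8y879iamJq7u5qayGiZmqqrmHeIq6mszNztrulpqaqquqmauYmZmqqsuYeKqqmJq5zuyuxViZmamZmZmYiamqqtupiImrllaabO692WeImZiamamXZ5mqqsyom5aKqFQ6nN7t25u7mJqZqruqd4mZqsyorLiJmZcmnO3e26zbmamaqqu7l4iJmbuqq7mJqqpWi+3d2qzduHm7qqqqmJiJmqqqu7qpmrl5d+7d3Jrexmu7qrqpiIiJmZmaq7qpiZqoYJ7szLq8xlrMu8uoiXiJmZiKu7qpeamKkQvsvduZlDrLu7y5iWV5madnqqmpmrqrtQbtnO7alBfcu7u8u5RGiKYziYiaqruqpgTequ7uuEO9zLqs28pkRsxBSIiJmru7pRKuys3d24Wd3cus263JMo7VJWiZiby7tyFM27u93bic27zM263clDrrRFiZh727yTI3vMqrvMu7ur3M3K3tuFfNdWmqlpy7ykRljMuqu7u6m7vMzLzuynipeJq6mJu8ylV2aau6qru6qru6q7ze24inNpu6iJq6qGd3ipmqqquqqZq6ib3M3IiZRHq6iJupdXiHe8qqqqqrqpqpir3t3ImZhnmpiIq7UmiIiLy6qqqru7qYmrzu7XmpmamZiaq7c0eIiZq7uqqqq7qJq7us3UWJmauXmqq7hFZ3mpmquqqrqrmJq7y7vSNXdouYqqq7lWVniqiru7u7uqmau6vLmhFIdViaq6q6h3dnibqau7u7upmqvMuphmMUdEipu6uoipl3iKqZqru6mKqqq83Ll6ljEUm5iruGiqqYiKqpmrzLmau7upvcusy5MAbMmrt1eampmaqqqau7uZu8y7zduczLpQBry7uFV5mZiJqqqomqqoir3czducu7zIAGq6l2ZWmYeIqquoeIeJibzNzdycurztkkmrl3hmipeImrzJZ5mJmrzey83Kq6vdxmqqqXd4mpmZmqzcdoqYm7vO66zQ=="/>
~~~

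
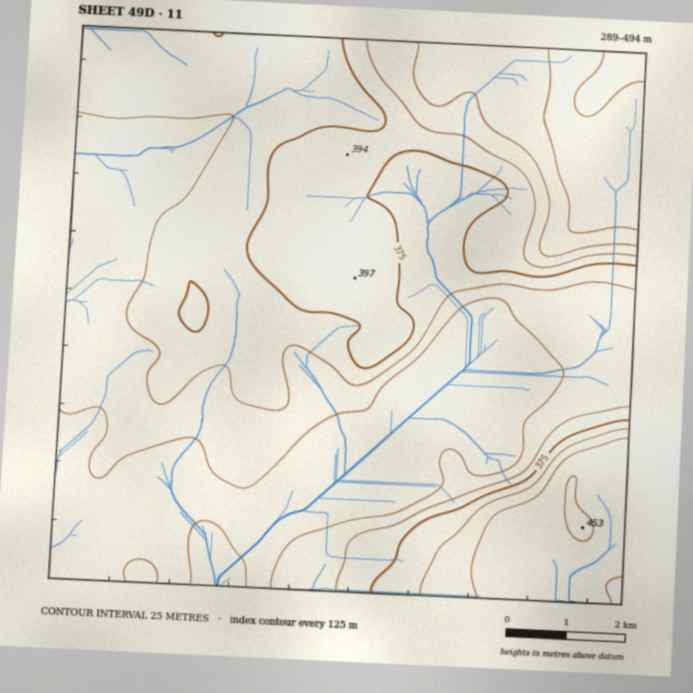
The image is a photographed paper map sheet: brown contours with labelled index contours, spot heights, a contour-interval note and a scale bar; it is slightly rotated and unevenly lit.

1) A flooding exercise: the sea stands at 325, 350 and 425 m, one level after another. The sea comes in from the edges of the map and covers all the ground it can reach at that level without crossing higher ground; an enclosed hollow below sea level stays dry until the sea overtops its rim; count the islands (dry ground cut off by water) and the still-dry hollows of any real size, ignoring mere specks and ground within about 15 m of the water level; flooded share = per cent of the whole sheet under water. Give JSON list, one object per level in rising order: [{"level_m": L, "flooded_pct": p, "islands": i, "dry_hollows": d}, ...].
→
[{"level_m": 325, "flooded_pct": 20, "islands": 0, "dry_hollows": 0}, {"level_m": 350, "flooded_pct": 42, "islands": 0, "dry_hollows": 0}, {"level_m": 425, "flooded_pct": 85, "islands": 0, "dry_hollows": 0}]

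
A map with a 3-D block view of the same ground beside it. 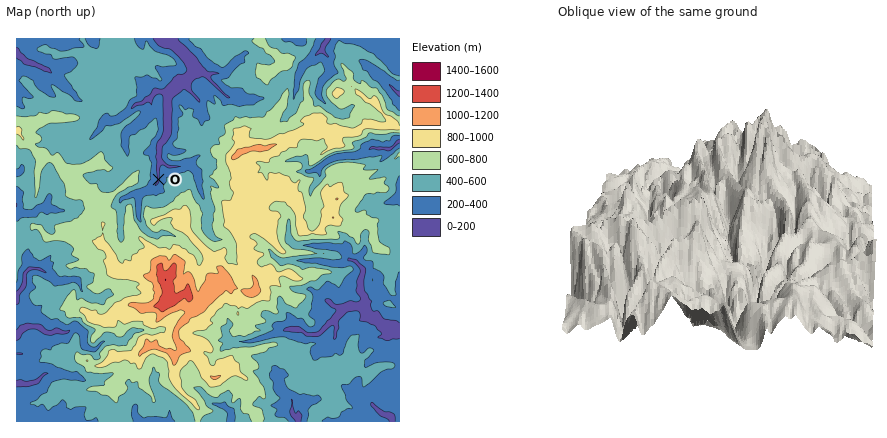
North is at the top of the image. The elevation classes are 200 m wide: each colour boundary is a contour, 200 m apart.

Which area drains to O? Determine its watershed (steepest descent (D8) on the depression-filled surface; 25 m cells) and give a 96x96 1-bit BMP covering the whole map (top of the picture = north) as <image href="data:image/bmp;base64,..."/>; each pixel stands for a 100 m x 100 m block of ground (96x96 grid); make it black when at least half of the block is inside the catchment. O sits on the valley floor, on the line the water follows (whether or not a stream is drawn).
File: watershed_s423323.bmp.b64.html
<image width="96" height="96" href="data:image/bmp;base64,Qk2+BAAAAAAAAD4AAAAoAAAAYAAAAGAAAAABAAEAAAAAAIAEAAATCwAAEwsAAAIAAAAAAAAA////AAAAAAAAAAAAAAAAAAAAAAAAAAAAAAAAAAAAAAAAAAAAAAAAAAAAAAAAAAAAAAAAAAAAAAAAAAAAAAAAAAAAAAAAAAAAAAAAAAAAAAAAAAAAAAAAAAAAAAAAAAAAAAAAAAAAAAAAAAAAAAAAAAAAAAAAAAAAAAAAAAAAAAAAAAAAAAAAAAAAAAAAAAAAAAAAAAAAAAAAAAAAAAAAAAAAAAAAAAAAAAAAAAAAAAAAAAAAAAAAAAAAAAAAAAAAAAAAAAAAAAAAAAAAAAAAAAAAAAAAAAAAAAAAAAAAAAAAAAAAAAAAAAAAAAAAAAAAAAAAAAAAAAAAAAAAAAAAAAAAAAAAAAAAAAAAAAAAAAAAAAAAAAAAAAAAAAAAAAAAAAAAAAAAAAAAAAAAAAAAAAAAAAAAAAAAAAAAAAAAAAAAAAAAAAAAAAAAAAAAAAAAAAAAAAAAAAAAAAAAAAAAAAAAAAAAAAAAAAAAAAAAAAAAAAAABwcAAAAAAAAAAAAAA5+AAAAAAAAAAAAAA//AAAAAAAAAAAAAA//AAAAAAAAAAAAAA//gAAAAAAAAAAAAB//4AAAAAAAAAAAA5//wAAAAAAAAAAA////wAAAAAAAAAAB////gAAAAAAAAAAB////AAAAAAAAAAAD///+AAAAAAAAAAAD///8AAAAAAAAAAAH///4AAAAAAAAAAAP///4AAAAAAAAAAAf///wAAAAAAAAAAAf///gAAAAAAAAAAAP///AAAAAAAAAAAAP//+AAAAAAAAAAAAP//8AAAAAAAAAAAAP//8AAAAAAAAAAAAf//8AAAAAAAAAAAAf//8AAAAAAAAAAAAf//8AAAAAAAAAAAAf//8AAAAAAAAAAAAf//+AAAAAAAAAAAAH//+AAAAAAAAAAAAD//8AAAAAAAAAAAAB//4AAAAAAAAAAAAA//wAAAAAAAAAAAAAP/gAAAAAAAAAAAAAH/AAAAAAAAAAAAAAAAAAAAAAAAAAAAAAAAAAAAAAAAAAAAAAAAAAAAAAAAAAAAAAAAAAAAAAAAAAAAAAAAAAAAAAAAAAAAAAAAAAAAAAAAAAAAAAAAAAAAAAAAAAAAAAAAAAAAAAAAAAAAAAAAAAAAAAAAAAAAAAAAAAAAAAAAAAAAAAAAAAAAAAAAAAAAAAAAAAAAAAAAAAAAAAAAAAAAAAAAAAAAAAAAAAAAAAAAAAAAAAAAAAAAAAAAAAAAAAAAAAAAAAAAAAAAAAAAAAAAAAAAAAAAAAAAAAAAAAAAAAAAAAAAAAAAAAAAAAAAAAAAAAAAAAAAAAAAAAAAAAAAAAAAAAAAAAAAAAAAAAAAAAAAAAAAAAAAAAAAAAAAAAAAAAAAAAAAAAAAAAAAAAAAAAAAAAAAAAAAAAAAAAAAAAAAAAAAAAAAAAAAAAAAAAAAAAAAAAAAAAAAAAAAAAAAAAAAAAAAAAAAAAAAAAAAAAAAAAAAAAAAAAAAAAAAAAAAAAAAAAAAAAAAAAAAAAAAAAAAAAAAAAAAAAAAAAAAAAAAAAAAAAAAAAAAAA="/>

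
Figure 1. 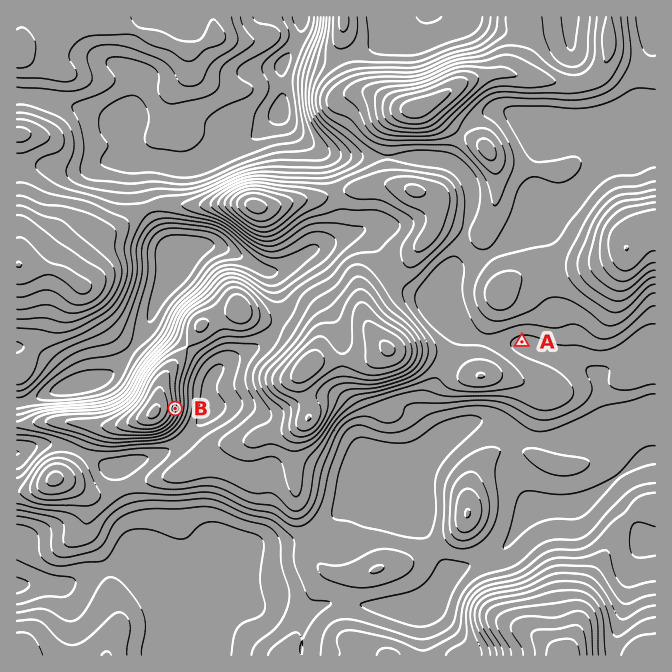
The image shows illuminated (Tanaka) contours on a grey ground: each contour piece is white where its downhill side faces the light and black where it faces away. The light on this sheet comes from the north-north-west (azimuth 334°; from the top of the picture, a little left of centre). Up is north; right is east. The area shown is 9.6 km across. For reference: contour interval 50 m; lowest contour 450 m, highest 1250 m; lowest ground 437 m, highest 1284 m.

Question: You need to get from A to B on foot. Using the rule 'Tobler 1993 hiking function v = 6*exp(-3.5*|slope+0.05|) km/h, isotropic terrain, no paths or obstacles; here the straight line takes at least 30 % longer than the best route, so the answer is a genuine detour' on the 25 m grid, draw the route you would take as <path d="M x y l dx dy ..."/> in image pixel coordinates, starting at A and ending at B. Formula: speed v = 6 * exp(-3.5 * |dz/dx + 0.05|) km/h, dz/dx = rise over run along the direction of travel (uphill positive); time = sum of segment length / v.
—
<path d="M522 342l-4-2-58 0-33-17-50-50-17-8-5 0-7 3-13 14-27 13-8 8-3 7-9 8-10 5-1 0-23 12-32 0-27 13-5 5-15 30 0 25"/>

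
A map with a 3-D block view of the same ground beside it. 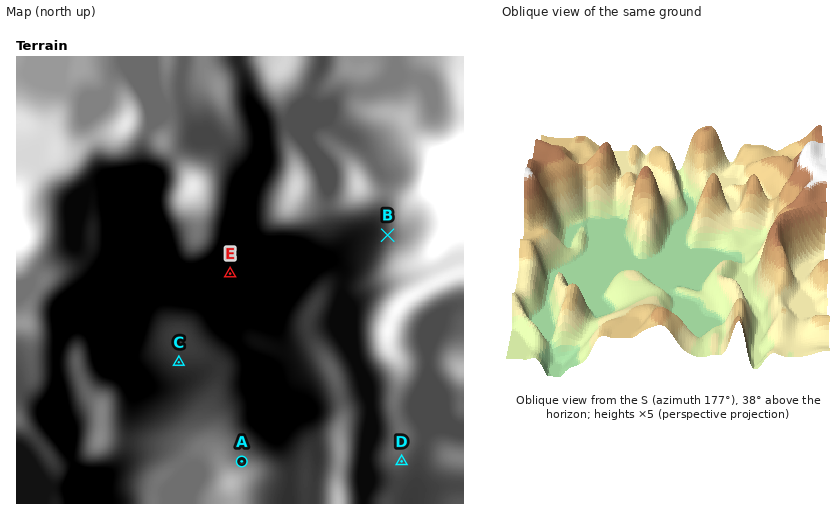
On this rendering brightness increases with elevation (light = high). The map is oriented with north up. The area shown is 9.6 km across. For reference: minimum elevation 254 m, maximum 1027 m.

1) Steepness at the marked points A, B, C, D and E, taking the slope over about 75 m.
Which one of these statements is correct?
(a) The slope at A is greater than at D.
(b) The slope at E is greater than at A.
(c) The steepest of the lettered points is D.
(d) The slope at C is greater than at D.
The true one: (a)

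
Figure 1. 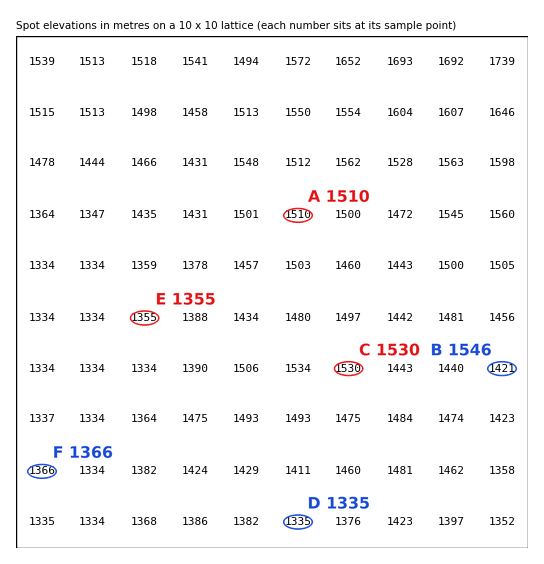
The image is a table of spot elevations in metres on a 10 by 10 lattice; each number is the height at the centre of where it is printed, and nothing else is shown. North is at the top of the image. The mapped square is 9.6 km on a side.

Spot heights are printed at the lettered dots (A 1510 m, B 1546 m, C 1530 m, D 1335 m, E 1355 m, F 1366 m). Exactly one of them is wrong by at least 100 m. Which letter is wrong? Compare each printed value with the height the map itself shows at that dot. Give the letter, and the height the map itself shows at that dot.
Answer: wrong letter B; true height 1421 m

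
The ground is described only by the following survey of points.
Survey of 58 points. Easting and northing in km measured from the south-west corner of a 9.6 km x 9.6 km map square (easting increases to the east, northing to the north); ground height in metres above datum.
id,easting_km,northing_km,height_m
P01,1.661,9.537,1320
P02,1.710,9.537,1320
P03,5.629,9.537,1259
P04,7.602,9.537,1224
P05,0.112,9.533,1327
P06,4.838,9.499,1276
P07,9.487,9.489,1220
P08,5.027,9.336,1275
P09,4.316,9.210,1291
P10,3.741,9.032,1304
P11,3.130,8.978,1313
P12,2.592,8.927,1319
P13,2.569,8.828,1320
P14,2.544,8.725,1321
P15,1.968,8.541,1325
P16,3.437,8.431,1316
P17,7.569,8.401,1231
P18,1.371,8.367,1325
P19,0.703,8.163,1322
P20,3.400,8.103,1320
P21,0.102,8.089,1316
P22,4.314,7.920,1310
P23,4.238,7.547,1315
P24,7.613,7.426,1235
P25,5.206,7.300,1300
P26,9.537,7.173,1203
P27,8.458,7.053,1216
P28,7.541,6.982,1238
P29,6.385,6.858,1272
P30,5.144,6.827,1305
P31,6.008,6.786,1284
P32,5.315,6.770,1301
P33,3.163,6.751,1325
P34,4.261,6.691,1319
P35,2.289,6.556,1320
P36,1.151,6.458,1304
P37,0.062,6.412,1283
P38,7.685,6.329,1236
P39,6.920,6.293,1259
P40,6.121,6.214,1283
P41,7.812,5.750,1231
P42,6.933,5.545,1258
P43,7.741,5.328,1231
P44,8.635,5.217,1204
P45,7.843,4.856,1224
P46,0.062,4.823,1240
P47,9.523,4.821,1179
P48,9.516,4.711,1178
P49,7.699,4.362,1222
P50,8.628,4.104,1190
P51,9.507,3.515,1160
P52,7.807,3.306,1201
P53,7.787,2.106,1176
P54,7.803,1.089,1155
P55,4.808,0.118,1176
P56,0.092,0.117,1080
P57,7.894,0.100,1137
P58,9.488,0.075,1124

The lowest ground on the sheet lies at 1075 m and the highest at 1325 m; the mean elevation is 1240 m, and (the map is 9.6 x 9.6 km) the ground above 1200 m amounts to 68.3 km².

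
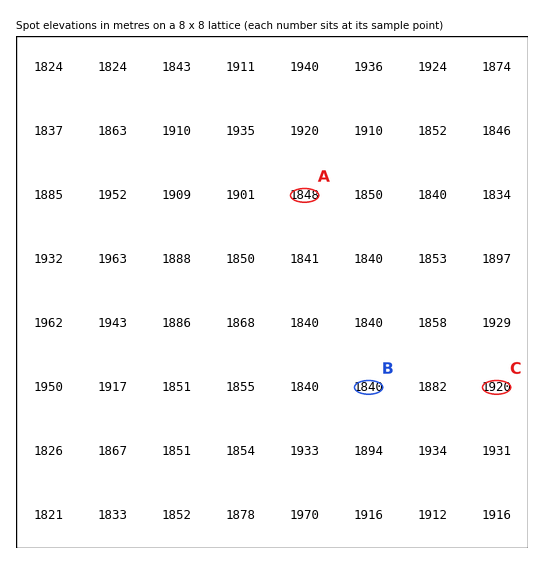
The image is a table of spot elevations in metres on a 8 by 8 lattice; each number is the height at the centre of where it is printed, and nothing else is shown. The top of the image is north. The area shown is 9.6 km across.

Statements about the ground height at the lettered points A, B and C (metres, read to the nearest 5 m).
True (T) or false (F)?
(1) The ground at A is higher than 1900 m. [F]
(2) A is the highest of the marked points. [F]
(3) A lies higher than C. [F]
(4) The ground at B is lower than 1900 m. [T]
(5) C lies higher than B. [T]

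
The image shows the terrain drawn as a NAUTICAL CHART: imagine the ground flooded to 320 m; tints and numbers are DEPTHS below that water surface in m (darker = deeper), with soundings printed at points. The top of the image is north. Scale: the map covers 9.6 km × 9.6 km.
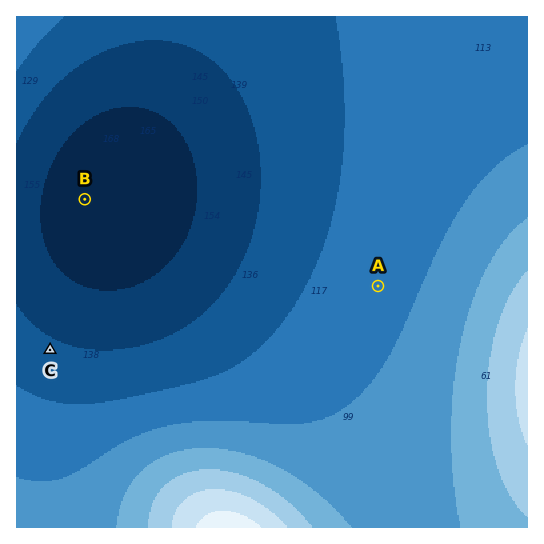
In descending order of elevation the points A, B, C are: A C B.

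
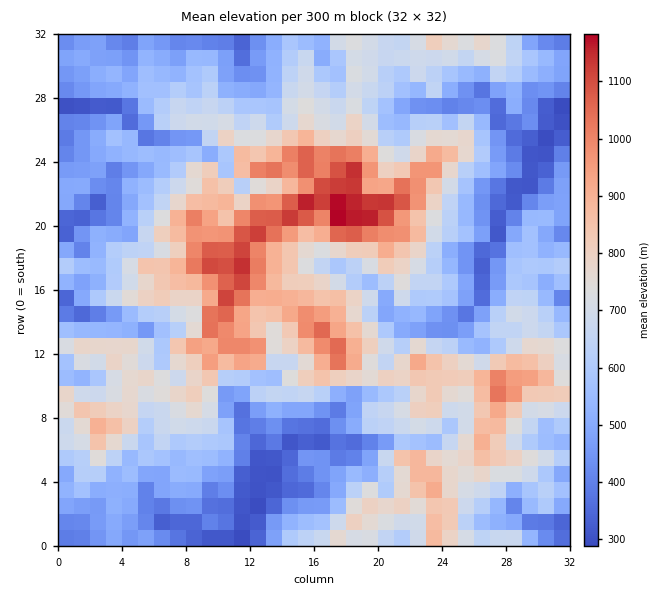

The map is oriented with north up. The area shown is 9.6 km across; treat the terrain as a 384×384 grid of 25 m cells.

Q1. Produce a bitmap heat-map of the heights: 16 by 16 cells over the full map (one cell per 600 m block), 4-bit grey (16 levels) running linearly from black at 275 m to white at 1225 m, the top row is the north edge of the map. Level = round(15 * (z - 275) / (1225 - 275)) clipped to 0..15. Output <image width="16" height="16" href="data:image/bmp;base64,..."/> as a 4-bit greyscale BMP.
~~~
<image width="16" height="16" href="data:image/bmp;base64,Qk32AAAAAAAAAHYAAAAoAAAAEAAAABAAAAABAAQAAAAAAIAAAAATCwAAEwsAABAAAAAAAAAAAAAAABEREQAiIiIAMzMzAERERABVVVUAZmZmAHd3dwCIiIgAmZmZAKqqqgC7u7sAzMzMAN3d3QDu7u4A////ACMxESVnaHVCRDMhEjd5dUVWREISM3mIdXlmYyETVmlliHeDVTRoephXd5hnqImJqGZWq5nJVUV2JGecqqdEM2RFib24ZnZCVSRYvMmap0JDIkiqzd7ZUiMyRYer3KpjEiRDR4upaIQREjZmV3dEQjE0RVM2V1ZEQzMzMjVXZ3dT"/>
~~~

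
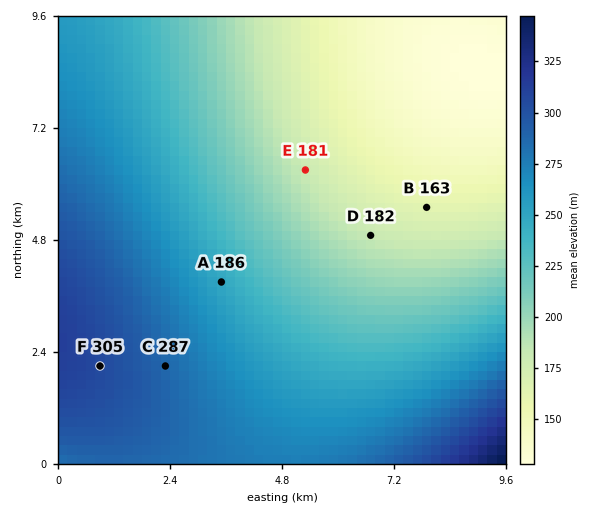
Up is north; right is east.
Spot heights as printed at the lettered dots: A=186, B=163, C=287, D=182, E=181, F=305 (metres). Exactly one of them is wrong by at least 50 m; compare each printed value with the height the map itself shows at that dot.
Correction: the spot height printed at A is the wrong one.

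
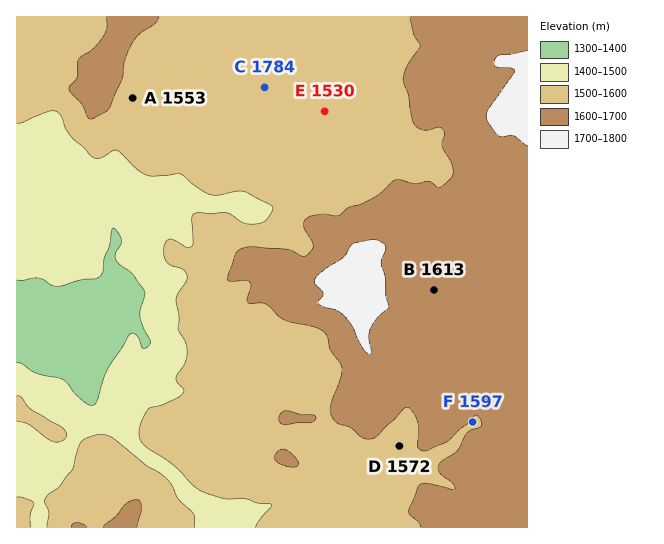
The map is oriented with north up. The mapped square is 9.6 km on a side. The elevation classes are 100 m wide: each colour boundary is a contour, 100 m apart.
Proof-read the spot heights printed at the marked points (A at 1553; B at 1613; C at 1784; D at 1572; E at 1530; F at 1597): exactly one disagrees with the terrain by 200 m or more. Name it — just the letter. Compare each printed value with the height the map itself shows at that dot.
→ C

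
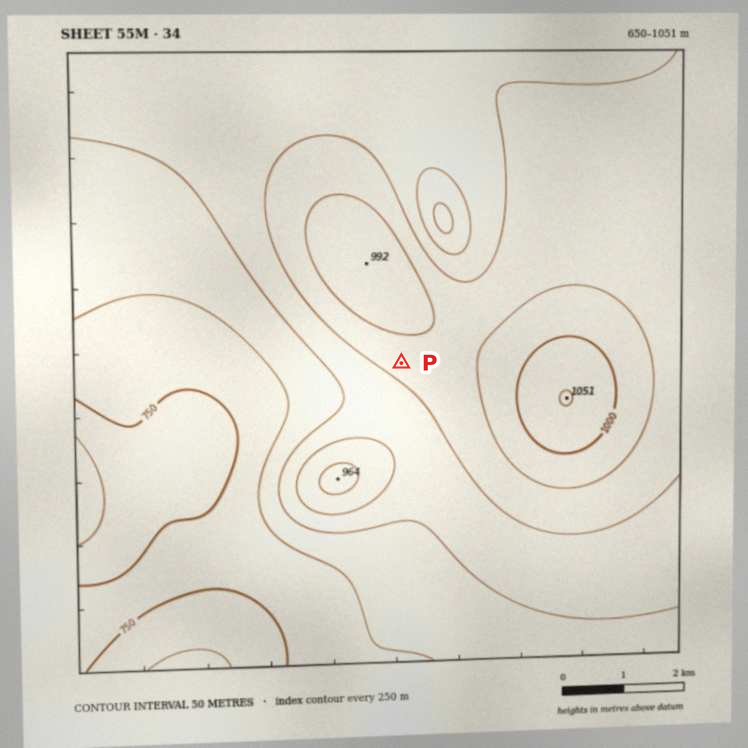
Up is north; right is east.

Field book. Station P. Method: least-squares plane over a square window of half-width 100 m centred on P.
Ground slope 4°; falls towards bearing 207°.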